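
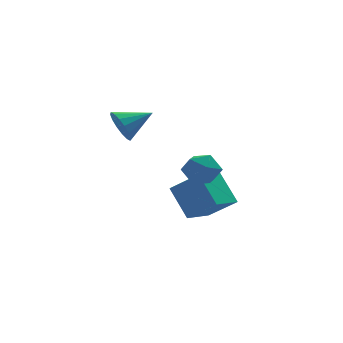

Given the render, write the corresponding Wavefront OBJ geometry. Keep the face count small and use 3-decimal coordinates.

v -3.802 -0.167 3.73
v -3.481 -0.469 3.027
v -2.438 0.027 4.27
v -3.515 -0.046 2.961
v -3.626 0.345 3.101
v -3.784 0.599 3.41
v -3.947 0.647 3.804
v -4.071 0.478 4.179
v -4.123 0.135 4.434
v -4.089 -0.288 4.5
v -3.978 -0.679 4.359
v -3.82 -0.932 4.051
v -3.657 -0.981 3.656
v -3.533 -0.811 3.281
v -0.765 -0.44 0.993
v -0.211 -1.095 0.742
v -1.249 -1.265 2.078
v -0.695 -1.92 1.827
v -0.367 -1.166 2.178
v -0.068 -0.656 1.508
v -1.392 -1.704 1.312
v -1.093 -1.194 0.642
v -0.598 -1.876 0.94
v 0.036 -1.544 1.475
v -1.496 -0.816 1.345
v -0.862 -0.484 1.88
v 0.022 -0.754 -0.84
v -0.43 0.345 0.445
v -1.003 -0.001 -1.844
v -1.454 1.098 -0.559
v 1.234 0.282 -1.301
v 0.783 1.381 -0.016
v 0.21 1.035 -2.305
v -0.242 2.134 -1.02
f 2 1 4
f 2 4 3
f 4 1 5
f 4 5 3
f 5 1 6
f 5 6 3
f 6 1 7
f 6 7 3
f 7 1 8
f 7 8 3
f 8 1 9
f 8 9 3
f 9 1 10
f 9 10 3
f 10 1 11
f 10 11 3
f 11 1 12
f 11 12 3
f 12 1 13
f 12 13 3
f 13 1 14
f 13 14 3
f 14 1 2
f 14 2 3
f 15 26 20
f 15 20 16
f 15 16 22
f 15 22 25
f 15 25 26
f 16 20 24
f 20 26 19
f 26 25 17
f 25 22 21
f 22 16 23
f 18 24 19
f 18 19 17
f 18 17 21
f 18 21 23
f 18 23 24
f 19 24 20
f 17 19 26
f 21 17 25
f 23 21 22
f 24 23 16
f 28 30 27
f 31 28 27
f 27 30 29
f 29 31 27
f 28 34 30
f 32 28 31
f 32 34 28
f 30 34 29
f 33 31 29
f 29 34 33
f 33 32 31
f 34 32 33



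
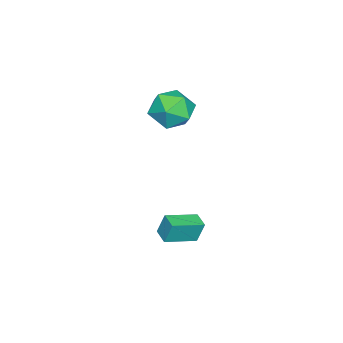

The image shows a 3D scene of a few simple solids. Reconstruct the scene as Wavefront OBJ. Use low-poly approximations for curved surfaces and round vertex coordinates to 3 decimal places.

v -0.759 1.201 0.983
v -0.143 1.66 1.833
v -0.997 -0.34 1.987
v -0.381 0.119 2.837
v -1.416 0.542 2.587
v -1.269 1.494 1.966
v 0.129 -0.174 1.854
v 0.276 0.778 1.233
v 0.406 0.81 2.371
v -0.549 1.253 2.825
v -0.591 0.067 0.995
v -1.546 0.51 1.449
v 2.481 1.275 -3.772
v 2.35 1.584 -2.725
v 1.349 2.3 -4.216
v 1.218 2.609 -3.168
v 3.042 1.851 -3.872
v 2.911 2.16 -2.824
v 1.91 2.876 -4.315
v 1.779 3.185 -3.268
f 1 12 6
f 1 6 2
f 1 2 8
f 1 8 11
f 1 11 12
f 2 6 10
f 6 12 5
f 12 11 3
f 11 8 7
f 8 2 9
f 4 10 5
f 4 5 3
f 4 3 7
f 4 7 9
f 4 9 10
f 5 10 6
f 3 5 12
f 7 3 11
f 9 7 8
f 10 9 2
f 14 16 13
f 17 14 13
f 13 16 15
f 15 17 13
f 14 20 16
f 18 14 17
f 18 20 14
f 16 20 15
f 19 17 15
f 15 20 19
f 19 18 17
f 20 18 19



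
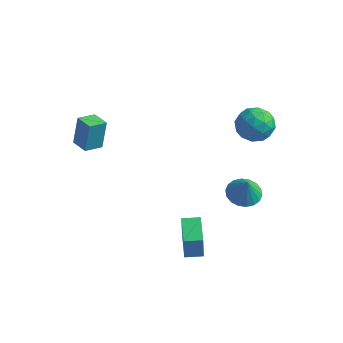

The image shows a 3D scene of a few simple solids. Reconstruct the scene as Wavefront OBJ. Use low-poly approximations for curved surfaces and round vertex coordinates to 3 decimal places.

v 3.077 0.499 -1.736
v 3.93 0.106 -2.077
v 3.463 0.201 -0.424
v 4.037 0.533 -2.012
v 3.954 0.953 -1.891
v 3.697 1.283 -1.741
v 3.317 1.459 -1.589
v 2.89 1.444 -1.466
v 2.499 1.242 -1.397
v 2.223 0.893 -1.395
v 2.116 0.466 -1.461
v 2.199 0.045 -1.581
v 2.456 -0.285 -1.732
v 2.836 -0.46 -1.883
v 3.264 -0.445 -2.006
v 3.654 -0.243 -2.075
v 2.348 1.066 3.659
v 3.184 1.355 2.93
v 3.616 0.505 4.89
v 4.452 0.794 4.161
v 3.815 1.609 4.655
v 3.031 1.956 3.894
v 3.769 -0.096 3.926
v 2.985 0.251 3.165
v 4.062 0.637 3.095
v 4.091 1.691 3.546
v 2.709 0.169 4.274
v 2.738 1.223 4.725
v 2.655 1.26 3.186
v 4.145 0.6 4.634
v 3.771 1.079 4.924
v 4.262 1.249 4.496
v 2.565 1.613 3.753
v 3.057 1.783 3.325
v 3.427 1.932 4.339
v 3.743 0.077 4.495
v 4.235 0.247 4.067
v 2.538 0.611 3.324
v 3.029 0.781 2.896
v 3.373 -0.072 3.481
v 3.662 1.008 2.855
v 4.407 0.678 3.579
v 4.006 0.155 3.44
v 3.545 0.359 2.993
v 3.679 1.627 3.12
v 4.424 1.297 3.844
v 4.05 1.776 4.134
v 3.589 1.98 3.687
v 4.195 1.205 3.217
v 2.376 0.563 3.976
v 3.121 0.233 4.7
v 3.211 -0.12 4.133
v 2.75 0.084 3.686
v 2.393 1.182 4.241
v 3.138 0.852 4.965
v 3.255 1.501 4.827
v 2.794 1.705 4.38
v 2.605 0.655 4.603
v -4.412 -4.465 2.958
v -4.37 -4.043 4.677
v -3.998 -3.488 2.708
v -3.955 -3.067 4.427
v -3.405 -4.873 3.033
v -3.362 -4.452 4.752
v -2.99 -3.897 2.783
v -2.948 -3.475 4.502
v 2.212 -4.258 -3.789
v 2.286 -4.469 -2.185
v 1.212 -2.805 -3.552
v 1.286 -3.016 -1.947
v 3.054 -3.684 -3.753
v 3.128 -3.895 -2.148
v 2.054 -2.231 -3.515
v 2.128 -2.442 -1.911
f 2 1 4
f 2 4 3
f 4 1 5
f 4 5 3
f 5 1 6
f 5 6 3
f 6 1 7
f 6 7 3
f 7 1 8
f 7 8 3
f 8 1 9
f 8 9 3
f 9 1 10
f 9 10 3
f 10 1 11
f 10 11 3
f 11 1 12
f 11 12 3
f 12 1 13
f 12 13 3
f 13 1 14
f 13 14 3
f 14 1 15
f 14 15 3
f 15 1 16
f 15 16 3
f 16 1 2
f 16 2 3
f 17 54 33
f 54 28 57
f 33 57 22
f 54 57 33
f 17 33 29
f 33 22 34
f 29 34 18
f 33 34 29
f 17 29 38
f 29 18 39
f 38 39 24
f 29 39 38
f 17 38 50
f 38 24 53
f 50 53 27
f 38 53 50
f 17 50 54
f 50 27 58
f 54 58 28
f 50 58 54
f 18 34 45
f 34 22 48
f 45 48 26
f 34 48 45
f 22 57 35
f 57 28 56
f 35 56 21
f 57 56 35
f 28 58 55
f 58 27 51
f 55 51 19
f 58 51 55
f 27 53 52
f 53 24 40
f 52 40 23
f 53 40 52
f 24 39 44
f 39 18 41
f 44 41 25
f 39 41 44
f 20 46 32
f 46 26 47
f 32 47 21
f 46 47 32
f 20 32 30
f 32 21 31
f 30 31 19
f 32 31 30
f 20 30 37
f 30 19 36
f 37 36 23
f 30 36 37
f 20 37 42
f 37 23 43
f 42 43 25
f 37 43 42
f 20 42 46
f 42 25 49
f 46 49 26
f 42 49 46
f 21 47 35
f 47 26 48
f 35 48 22
f 47 48 35
f 19 31 55
f 31 21 56
f 55 56 28
f 31 56 55
f 23 36 52
f 36 19 51
f 52 51 27
f 36 51 52
f 25 43 44
f 43 23 40
f 44 40 24
f 43 40 44
f 26 49 45
f 49 25 41
f 45 41 18
f 49 41 45
f 60 62 59
f 63 60 59
f 59 62 61
f 61 63 59
f 60 66 62
f 64 60 63
f 64 66 60
f 62 66 61
f 65 63 61
f 61 66 65
f 65 64 63
f 66 64 65
f 68 70 67
f 71 68 67
f 67 70 69
f 69 71 67
f 68 74 70
f 72 68 71
f 72 74 68
f 70 74 69
f 73 71 69
f 69 74 73
f 73 72 71
f 74 72 73



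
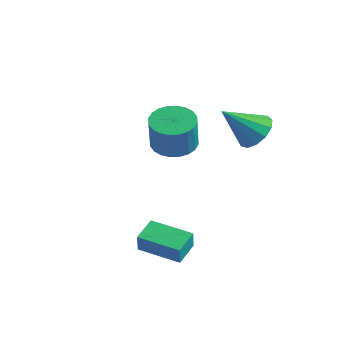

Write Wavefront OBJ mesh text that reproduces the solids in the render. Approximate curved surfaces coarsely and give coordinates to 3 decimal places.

v -0.125 2.16 0.508
v 0.485 1.461 0.358
v -1.035 1.08 1.852
v 0.693 1.761 0.741
v 0.642 2.188 1.05
v 0.348 2.607 1.187
v -0.097 2.883 1.108
v -0.551 2.93 0.839
v -0.869 2.733 0.465
v -0.951 2.354 0.104
v -0.771 1.913 -0.128
v -0.386 1.551 -0.159
v 0.082 1.382 0.023
v -1.316 -3.624 -3.996
v -1.186 -3.8 -3.112
v -1.577 -2.523 -3.738
v -1.447 -2.699 -2.855
v 0.467 -3.161 -4.165
v 0.597 -3.337 -3.282
v 0.206 -2.06 -3.908
v 0.336 -2.236 -3.024
v -3.91 1.521 -1.432
v -3.397 0.679 -1.695
v -3.158 0.317 -0.072
v -3.67 1.159 0.192
v -3.104 0.947 -1.678
v -2.864 0.585 -0.055
v -2.932 1.302 -1.625
v -2.693 0.941 -0.002
v -2.91 1.691 -1.541
v -2.67 1.329 0.082
v -3.04 2.053 -1.441
v -2.8 1.692 0.182
v -3.302 2.335 -1.34
v -3.063 1.973 0.283
v -3.657 2.493 -1.252
v -3.417 2.131 0.371
v -4.05 2.502 -1.192
v -3.811 2.141 0.431
v -4.422 2.363 -1.168
v -4.183 2.001 0.455
v -4.716 2.095 -1.185
v -4.476 1.733 0.438
v -4.887 1.739 -1.238
v -4.648 1.378 0.385
v -4.91 1.351 -1.322
v -4.67 0.989 0.301
v -4.78 0.988 -1.422
v -4.54 0.627 0.201
v -4.517 0.707 -1.523
v -4.278 0.345 0.1
v -4.163 0.549 -1.611
v -3.923 0.187 0.012
v -3.769 0.539 -1.671
v -3.53 0.178 -0.048
f 2 1 4
f 2 4 3
f 4 1 5
f 4 5 3
f 5 1 6
f 5 6 3
f 6 1 7
f 6 7 3
f 7 1 8
f 7 8 3
f 8 1 9
f 8 9 3
f 9 1 10
f 9 10 3
f 10 1 11
f 10 11 3
f 11 1 12
f 11 12 3
f 12 1 13
f 12 13 3
f 13 1 2
f 13 2 3
f 15 17 14
f 18 15 14
f 14 17 16
f 16 18 14
f 15 21 17
f 19 15 18
f 19 21 15
f 17 21 16
f 20 18 16
f 16 21 20
f 20 19 18
f 21 19 20
f 23 22 26
f 23 26 24
f 24 26 27
f 24 27 25
f 26 22 28
f 26 28 27
f 27 28 29
f 27 29 25
f 28 22 30
f 28 30 29
f 29 30 31
f 29 31 25
f 30 22 32
f 30 32 31
f 31 32 33
f 31 33 25
f 32 22 34
f 32 34 33
f 33 34 35
f 33 35 25
f 34 22 36
f 34 36 35
f 35 36 37
f 35 37 25
f 36 22 38
f 36 38 37
f 37 38 39
f 37 39 25
f 38 22 40
f 38 40 39
f 39 40 41
f 39 41 25
f 40 22 42
f 40 42 41
f 41 42 43
f 41 43 25
f 42 22 44
f 42 44 43
f 43 44 45
f 43 45 25
f 44 22 46
f 44 46 45
f 45 46 47
f 45 47 25
f 46 22 48
f 46 48 47
f 47 48 49
f 47 49 25
f 48 22 50
f 48 50 49
f 49 50 51
f 49 51 25
f 50 22 52
f 50 52 51
f 51 52 53
f 51 53 25
f 52 22 54
f 52 54 53
f 53 54 55
f 53 55 25
f 54 22 23
f 54 23 55
f 55 23 24
f 55 24 25



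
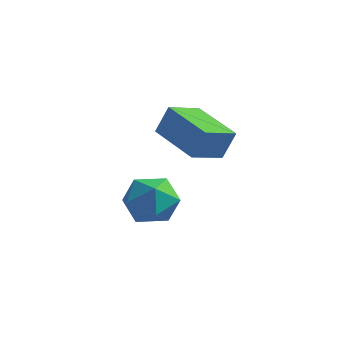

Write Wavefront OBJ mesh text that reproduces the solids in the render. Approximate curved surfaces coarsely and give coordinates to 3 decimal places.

v 0.779 -0.654 0.057
v 1.326 -0.039 -0.58
v 2.134 -0.841 1.04
v 2.681 -0.226 0.403
v 1.915 0.176 0.983
v 1.078 0.291 0.375
v 2.382 -1.171 0.085
v 1.545 -1.056 -0.523
v 2.317 -0.359 -0.563
v 2.029 0.473 -0.008
v 1.431 -1.353 0.468
v 1.143 -0.521 1.023
v 2.169 -0.874 3.584
v 2.491 -0.617 4.604
v 2.552 0.297 3.168
v 2.873 0.554 4.188
v 3.907 -1.574 3.212
v 4.228 -1.317 4.232
v 4.289 -0.403 2.796
v 4.611 -0.146 3.816
f 1 12 6
f 1 6 2
f 1 2 8
f 1 8 11
f 1 11 12
f 2 6 10
f 6 12 5
f 12 11 3
f 11 8 7
f 8 2 9
f 4 10 5
f 4 5 3
f 4 3 7
f 4 7 9
f 4 9 10
f 5 10 6
f 3 5 12
f 7 3 11
f 9 7 8
f 10 9 2
f 14 16 13
f 17 14 13
f 13 16 15
f 15 17 13
f 14 20 16
f 18 14 17
f 18 20 14
f 16 20 15
f 19 17 15
f 15 20 19
f 19 18 17
f 20 18 19



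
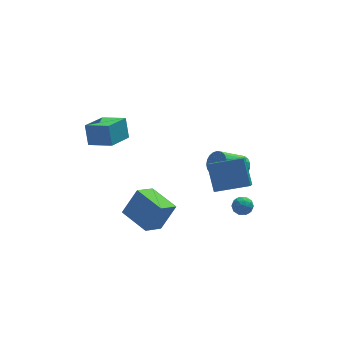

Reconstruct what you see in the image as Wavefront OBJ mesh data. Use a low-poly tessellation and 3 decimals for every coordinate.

v 1.612 -3.957 -1.041
v 1.254 -4.777 -0.383
v 1.514 -2.712 0.456
v 1.157 -3.531 1.115
v 3.663 -4.429 -0.515
v 3.306 -5.248 0.144
v 3.566 -3.183 0.983
v 3.208 -4.003 1.641
v -4.633 2.914 -1.162
v -4.681 3.548 0.208
v -3.28 4.256 -1.736
v -3.328 4.89 -0.366
v -3.372 1.87 -0.634
v -3.42 2.504 0.736
v -2.019 3.212 -1.208
v -2.067 3.846 0.162
v 4.423 0.725 -3.377
v 4.924 0.719 -2.666
v 3.278 0.268 -1.511
v 2.777 0.275 -2.223
v 4.819 1.064 -2.681
v 3.173 0.614 -1.526
v 4.645 1.352 -2.816
v 3 0.901 -1.661
v 4.433 1.531 -3.049
v 2.788 1.08 -1.894
v 4.219 1.57 -3.338
v 2.574 1.12 -2.183
v 4.041 1.464 -3.634
v 2.395 1.013 -2.479
v 3.928 1.229 -3.885
v 2.283 0.779 -2.73
v 3.901 0.908 -4.049
v 2.256 0.458 -2.894
v 3.964 0.555 -4.097
v 2.319 0.105 -2.942
v 4.106 0.231 -4.02
v 2.461 -0.219 -2.865
v 4.304 -0.007 -3.832
v 2.658 -0.457 -2.677
v 4.521 -0.118 -3.566
v 2.876 -0.569 -2.411
v 4.722 -0.084 -3.267
v 3.077 -0.535 -2.112
v 4.871 0.09 -2.987
v 3.225 -0.36 -1.832
v 4.942 0.374 -2.774
v 3.297 -0.076 -1.619
v 3.66 -2.952 -3.957
v 4.103 -3.241 -3.492
v 2.777 -3.419 -3.408
v 3.22 -3.708 -2.943
v 3.126 -3.01 -2.952
v 3.671 -2.722 -3.292
v 3.209 -3.938 -3.608
v 3.754 -3.65 -3.948
v 3.824 -3.851 -3.277
v 3.773 -3.277 -2.871
v 3.107 -3.383 -4.029
v 3.056 -2.809 -3.623
v 3.959 -3.055 -3.773
v 2.921 -3.605 -3.127
v 2.866 -3.194 -3.132
v 3.126 -3.365 -2.859
v 3.705 -2.75 -3.655
v 3.966 -2.92 -3.382
v 3.391 -2.784 -3.064
v 2.914 -3.74 -3.518
v 3.175 -3.91 -3.245
v 3.754 -3.295 -4.041
v 4.014 -3.466 -3.768
v 3.489 -3.876 -3.836
v 4.055 -3.584 -3.373
v 3.536 -3.859 -3.05
v 3.53 -3.994 -3.441
v 3.85 -3.824 -3.641
v 4.025 -3.247 -3.134
v 3.506 -3.522 -2.811
v 3.451 -3.111 -2.817
v 3.772 -2.941 -3.016
v 3.861 -3.605 -3.008
v 3.374 -3.138 -4.089
v 2.855 -3.413 -3.766
v 3.108 -3.719 -3.884
v 3.429 -3.549 -4.083
v 3.344 -2.801 -3.85
v 2.825 -3.076 -3.527
v 3.03 -2.836 -3.259
v 3.35 -2.666 -3.459
v 3.019 -3.055 -3.892
v -1.444 -2.772 -5.045
v -2.569 -3.554 -4.301
v -2.463 -0.95 -4.673
v -3.588 -1.733 -3.928
v -0.452 -2.567 -3.332
v -1.577 -3.35 -2.587
v -1.471 -0.746 -2.959
v -2.596 -1.528 -2.215
f 2 4 1
f 5 2 1
f 1 4 3
f 3 5 1
f 2 8 4
f 6 2 5
f 6 8 2
f 4 8 3
f 7 5 3
f 3 8 7
f 7 6 5
f 8 6 7
f 10 12 9
f 13 10 9
f 9 12 11
f 11 13 9
f 10 16 12
f 14 10 13
f 14 16 10
f 12 16 11
f 15 13 11
f 11 16 15
f 15 14 13
f 16 14 15
f 18 17 21
f 18 21 19
f 19 21 22
f 19 22 20
f 21 17 23
f 21 23 22
f 22 23 24
f 22 24 20
f 23 17 25
f 23 25 24
f 24 25 26
f 24 26 20
f 25 17 27
f 25 27 26
f 26 27 28
f 26 28 20
f 27 17 29
f 27 29 28
f 28 29 30
f 28 30 20
f 29 17 31
f 29 31 30
f 30 31 32
f 30 32 20
f 31 17 33
f 31 33 32
f 32 33 34
f 32 34 20
f 33 17 35
f 33 35 34
f 34 35 36
f 34 36 20
f 35 17 37
f 35 37 36
f 36 37 38
f 36 38 20
f 37 17 39
f 37 39 38
f 38 39 40
f 38 40 20
f 39 17 41
f 39 41 40
f 40 41 42
f 40 42 20
f 41 17 43
f 41 43 42
f 42 43 44
f 42 44 20
f 43 17 45
f 43 45 44
f 44 45 46
f 44 46 20
f 45 17 47
f 45 47 46
f 46 47 48
f 46 48 20
f 47 17 18
f 47 18 48
f 48 18 19
f 48 19 20
f 49 86 65
f 86 60 89
f 65 89 54
f 86 89 65
f 49 65 61
f 65 54 66
f 61 66 50
f 65 66 61
f 49 61 70
f 61 50 71
f 70 71 56
f 61 71 70
f 49 70 82
f 70 56 85
f 82 85 59
f 70 85 82
f 49 82 86
f 82 59 90
f 86 90 60
f 82 90 86
f 50 66 77
f 66 54 80
f 77 80 58
f 66 80 77
f 54 89 67
f 89 60 88
f 67 88 53
f 89 88 67
f 60 90 87
f 90 59 83
f 87 83 51
f 90 83 87
f 59 85 84
f 85 56 72
f 84 72 55
f 85 72 84
f 56 71 76
f 71 50 73
f 76 73 57
f 71 73 76
f 52 78 64
f 78 58 79
f 64 79 53
f 78 79 64
f 52 64 62
f 64 53 63
f 62 63 51
f 64 63 62
f 52 62 69
f 62 51 68
f 69 68 55
f 62 68 69
f 52 69 74
f 69 55 75
f 74 75 57
f 69 75 74
f 52 74 78
f 74 57 81
f 78 81 58
f 74 81 78
f 53 79 67
f 79 58 80
f 67 80 54
f 79 80 67
f 51 63 87
f 63 53 88
f 87 88 60
f 63 88 87
f 55 68 84
f 68 51 83
f 84 83 59
f 68 83 84
f 57 75 76
f 75 55 72
f 76 72 56
f 75 72 76
f 58 81 77
f 81 57 73
f 77 73 50
f 81 73 77
f 92 94 91
f 95 92 91
f 91 94 93
f 93 95 91
f 92 98 94
f 96 92 95
f 96 98 92
f 94 98 93
f 97 95 93
f 93 98 97
f 97 96 95
f 98 96 97



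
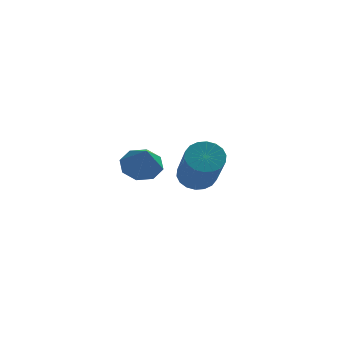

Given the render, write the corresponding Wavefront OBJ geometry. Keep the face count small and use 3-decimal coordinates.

v -0.755 -3.467 0.016
v -0.107 -3.434 -0.151
v -0.485 -4.273 0.904
v -0.236 -3.086 0.204
v -0.669 -2.962 0.448
v -1.153 -3.133 0.439
v -1.403 -3.5 0.182
v -1.273 -3.847 -0.172
v -0.84 -3.971 -0.417
v -0.357 -3.8 -0.408
v 0.47 0.405 -1.924
v 1.1 0.4 -2.12
v 1.521 -1.049 -0.732
v 0.89 -1.045 -0.536
v 1.099 0.603 -1.907
v 1.52 -0.846 -0.52
v 0.973 0.767 -1.698
v 1.394 -0.682 -0.311
v 0.748 0.859 -1.534
v 1.168 -0.59 -0.146
v 0.467 0.861 -1.447
v 0.888 -0.588 -0.059
v 0.187 0.772 -1.454
v 0.608 -0.677 -0.067
v -0.037 0.611 -1.555
v 0.384 -0.838 -0.167
v -0.161 0.409 -1.728
v 0.26 -1.04 -0.34
v -0.16 0.206 -1.94
v 0.261 -1.243 -0.553
v -0.034 0.042 -2.149
v 0.387 -1.407 -0.762
v 0.192 -0.05 -2.314
v 0.612 -1.499 -0.926
v 0.472 -0.052 -2.401
v 0.893 -1.501 -1.013
v 0.752 0.037 -2.393
v 1.173 -1.412 -1.006
v 0.976 0.198 -2.293
v 1.397 -1.251 -0.905
f 2 1 4
f 2 4 3
f 4 1 5
f 4 5 3
f 5 1 6
f 5 6 3
f 6 1 7
f 6 7 3
f 7 1 8
f 7 8 3
f 8 1 9
f 8 9 3
f 9 1 10
f 9 10 3
f 10 1 2
f 10 2 3
f 12 11 15
f 12 15 13
f 13 15 16
f 13 16 14
f 15 11 17
f 15 17 16
f 16 17 18
f 16 18 14
f 17 11 19
f 17 19 18
f 18 19 20
f 18 20 14
f 19 11 21
f 19 21 20
f 20 21 22
f 20 22 14
f 21 11 23
f 21 23 22
f 22 23 24
f 22 24 14
f 23 11 25
f 23 25 24
f 24 25 26
f 24 26 14
f 25 11 27
f 25 27 26
f 26 27 28
f 26 28 14
f 27 11 29
f 27 29 28
f 28 29 30
f 28 30 14
f 29 11 31
f 29 31 30
f 30 31 32
f 30 32 14
f 31 11 33
f 31 33 32
f 32 33 34
f 32 34 14
f 33 11 35
f 33 35 34
f 34 35 36
f 34 36 14
f 35 11 37
f 35 37 36
f 36 37 38
f 36 38 14
f 37 11 39
f 37 39 38
f 38 39 40
f 38 40 14
f 39 11 12
f 39 12 40
f 40 12 13
f 40 13 14



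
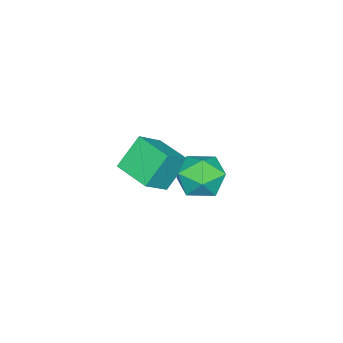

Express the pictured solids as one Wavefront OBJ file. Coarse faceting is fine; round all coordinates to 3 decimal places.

v -1.273 0.262 1.901
v -0.79 0.592 2.631
v -0.49 -1.032 1.969
v -0.007 -0.702 2.699
v -0.916 -0.908 2.793
v -1.399 -0.108 2.751
v 0.119 -0.332 1.849
v -0.364 0.468 1.807
v 0.07 0.225 2.6
v -0.569 -0.131 3.183
v -0.711 -0.309 1.417
v -1.35 -0.665 2
v -4.256 -4.769 -2.1
v -5.14 -4.387 -0.937
v -3.782 -3.329 -2.212
v -4.667 -2.947 -1.049
v -3.253 -5.033 -1.251
v -4.138 -4.651 -0.088
v -2.78 -3.593 -1.363
v -3.664 -3.211 -0.2
f 1 12 6
f 1 6 2
f 1 2 8
f 1 8 11
f 1 11 12
f 2 6 10
f 6 12 5
f 12 11 3
f 11 8 7
f 8 2 9
f 4 10 5
f 4 5 3
f 4 3 7
f 4 7 9
f 4 9 10
f 5 10 6
f 3 5 12
f 7 3 11
f 9 7 8
f 10 9 2
f 14 16 13
f 17 14 13
f 13 16 15
f 15 17 13
f 14 20 16
f 18 14 17
f 18 20 14
f 16 20 15
f 19 17 15
f 15 20 19
f 19 18 17
f 20 18 19



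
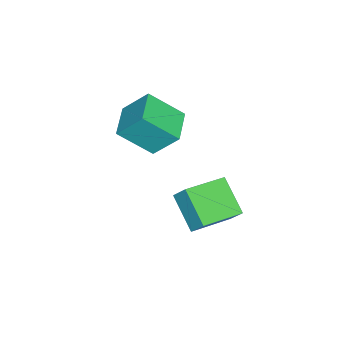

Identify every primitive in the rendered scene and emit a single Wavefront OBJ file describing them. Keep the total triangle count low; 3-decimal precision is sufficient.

v 1.893 -1.189 2.381
v 2.057 -0.635 3.16
v 0.277 -0.08 1.934
v 0.441 0.473 2.713
v 2.919 -0.093 1.387
v 3.083 0.46 2.166
v 1.303 1.015 0.94
v 1.467 1.569 1.719
v -3.647 -3.75 0.56
v -3.257 -5.243 1.864
v -3.749 -2.616 1.888
v -3.36 -4.108 3.193
v -2.06 -3.452 0.427
v -1.671 -4.944 1.732
v -2.163 -2.317 1.756
v -1.773 -3.81 3.06
f 2 4 1
f 5 2 1
f 1 4 3
f 3 5 1
f 2 8 4
f 6 2 5
f 6 8 2
f 4 8 3
f 7 5 3
f 3 8 7
f 7 6 5
f 8 6 7
f 10 12 9
f 13 10 9
f 9 12 11
f 11 13 9
f 10 16 12
f 14 10 13
f 14 16 10
f 12 16 11
f 15 13 11
f 11 16 15
f 15 14 13
f 16 14 15



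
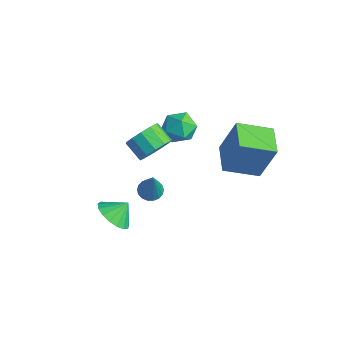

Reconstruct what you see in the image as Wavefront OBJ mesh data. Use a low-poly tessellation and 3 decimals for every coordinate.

v -2.002 -2.321 -4.212
v -1.115 -2.708 -4.052
v -1.818 -1.599 -3.488
v -1.04 -2.389 -4.388
v -1.185 -2.056 -4.684
v -1.517 -1.783 -4.872
v -1.96 -1.633 -4.909
v -2.412 -1.641 -4.787
v -2.771 -1.805 -4.532
v -2.953 -2.087 -4.205
v -2.918 -2.423 -3.879
v -2.672 -2.736 -3.63
v -2.273 -2.953 -3.514
v -1.812 -3.026 -3.558
v -1.394 -2.937 -3.752
v 0.033 2.194 0.131
v 0.58 2.711 2.123
v 0.861 3.693 -0.485
v 1.408 4.21 1.508
v 1.372 1.39 -0.028
v 1.919 1.907 1.965
v 2.2 2.889 -0.643
v 2.747 3.406 1.349
v -4.667 2.975 -1.785
v -4.055 3.27 -1.111
v -3.565 2.07 -2.389
v -2.953 2.365 -1.715
v -3.695 1.809 -1.478
v -4.376 2.368 -1.105
v -3.244 2.972 -2.395
v -3.925 3.531 -2.022
v -3.176 3.268 -1.488
v -3.455 2.549 -0.921
v -4.165 2.791 -2.579
v -4.444 2.072 -2.012
v -3.461 1.1 -2.371
v -2.952 0.71 -1.669
v -3.931 0.551 -1.048
v -4.439 0.94 -1.749
v -2.973 1.236 -1.567
v -3.951 1.076 -0.946
v -3.148 1.717 -1.72
v -4.127 1.558 -1.099
v -3.423 2.003 -2.08
v -4.402 1.844 -1.459
v -3.71 2.002 -2.532
v -4.688 1.843 -1.911
v -3.917 1.714 -2.933
v -4.896 1.555 -2.311
v -3.98 1.232 -3.155
v -4.959 1.072 -2.534
v -3.878 0.707 -3.128
v -4.856 0.548 -2.507
v -3.643 0.307 -2.861
v -4.622 0.148 -2.24
v -3.35 0.158 -2.438
v -4.329 -0.001 -1.817
v -3.093 0.309 -1.994
v -4.071 0.15 -1.373
v 0.862 -2.163 0.213
v 1.368 -2.346 -0.03
v 1.598 -2.517 2.007
v 1.409 -2.089 0.004
v 1.341 -1.846 0.079
v 1.179 -1.667 0.181
v 0.954 -1.586 0.29
v 0.711 -1.619 0.383
v 0.498 -1.76 0.442
v 0.357 -1.981 0.457
v 0.316 -2.238 0.423
v 0.383 -2.481 0.347
v 0.546 -2.66 0.246
v 0.771 -2.741 0.137
v 1.014 -2.708 0.044
v 1.227 -2.567 -0.016
f 2 1 4
f 2 4 3
f 4 1 5
f 4 5 3
f 5 1 6
f 5 6 3
f 6 1 7
f 6 7 3
f 7 1 8
f 7 8 3
f 8 1 9
f 8 9 3
f 9 1 10
f 9 10 3
f 10 1 11
f 10 11 3
f 11 1 12
f 11 12 3
f 12 1 13
f 12 13 3
f 13 1 14
f 13 14 3
f 14 1 15
f 14 15 3
f 15 1 2
f 15 2 3
f 17 19 16
f 20 17 16
f 16 19 18
f 18 20 16
f 17 23 19
f 21 17 20
f 21 23 17
f 19 23 18
f 22 20 18
f 18 23 22
f 22 21 20
f 23 21 22
f 24 35 29
f 24 29 25
f 24 25 31
f 24 31 34
f 24 34 35
f 25 29 33
f 29 35 28
f 35 34 26
f 34 31 30
f 31 25 32
f 27 33 28
f 27 28 26
f 27 26 30
f 27 30 32
f 27 32 33
f 28 33 29
f 26 28 35
f 30 26 34
f 32 30 31
f 33 32 25
f 37 36 40
f 37 40 38
f 38 40 41
f 38 41 39
f 40 36 42
f 40 42 41
f 41 42 43
f 41 43 39
f 42 36 44
f 42 44 43
f 43 44 45
f 43 45 39
f 44 36 46
f 44 46 45
f 45 46 47
f 45 47 39
f 46 36 48
f 46 48 47
f 47 48 49
f 47 49 39
f 48 36 50
f 48 50 49
f 49 50 51
f 49 51 39
f 50 36 52
f 50 52 51
f 51 52 53
f 51 53 39
f 52 36 54
f 52 54 53
f 53 54 55
f 53 55 39
f 54 36 56
f 54 56 55
f 55 56 57
f 55 57 39
f 56 36 58
f 56 58 57
f 57 58 59
f 57 59 39
f 58 36 37
f 58 37 59
f 59 37 38
f 59 38 39
f 61 60 63
f 61 63 62
f 63 60 64
f 63 64 62
f 64 60 65
f 64 65 62
f 65 60 66
f 65 66 62
f 66 60 67
f 66 67 62
f 67 60 68
f 67 68 62
f 68 60 69
f 68 69 62
f 69 60 70
f 69 70 62
f 70 60 71
f 70 71 62
f 71 60 72
f 71 72 62
f 72 60 73
f 72 73 62
f 73 60 74
f 73 74 62
f 74 60 75
f 74 75 62
f 75 60 61
f 75 61 62



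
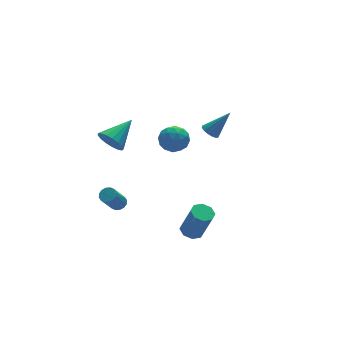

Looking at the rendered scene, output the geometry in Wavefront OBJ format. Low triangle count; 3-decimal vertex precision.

v -1.03 -3.301 -3.704
v -0.364 -3.055 -3.74
v -0.025 -3.694 -1.832
v -0.69 -3.939 -1.796
v -0.713 -2.683 -3.553
v -0.374 -3.322 -1.646
v -1.247 -2.672 -3.455
v -0.908 -3.311 -1.547
v -1.654 -3.03 -3.502
v -1.315 -3.669 -1.595
v -1.695 -3.546 -3.668
v -1.356 -4.185 -1.76
v -1.346 -3.918 -3.854
v -1.007 -4.557 -1.947
v -0.812 -3.929 -3.953
v -0.473 -4.568 -2.045
v -0.405 -3.571 -3.905
v -0.066 -4.21 -1.998
v 1.619 -0.657 1.948
v 2.008 -0.264 1.717
v 2.741 -0.943 3.352
v 1.822 -0.095 1.9
v 1.582 -0.077 2.096
v 1.351 -0.214 2.252
v 1.192 -0.471 2.327
v 1.148 -0.777 2.301
v 1.229 -1.051 2.18
v 1.415 -1.22 1.997
v 1.655 -1.238 1.801
v 1.886 -1.1 1.644
v 2.045 -0.844 1.569
v 2.089 -0.538 1.596
v -3.438 1.715 1.37
v -3.172 2.092 0.585
v -1.762 2.325 2.23
v -3.391 2.411 0.785
v -3.62 2.571 1.119
v -3.808 2.535 1.511
v -3.911 2.311 1.87
v -3.906 1.951 2.115
v -3.793 1.537 2.189
v -3.599 1.163 2.075
v -3.369 0.917 1.801
v -3.154 0.853 1.427
v -3.004 0.987 1.04
v -2.954 1.287 0.729
v -3.015 1.686 0.565
v -2.931 1.885 -4.335
v -2.483 1.92 -4.036
v -3.34 1.571 -2.707
v -3.789 1.535 -3.005
v -2.59 2.178 -4.037
v -3.447 1.829 -2.708
v -2.788 2.358 -4.118
v -3.645 2.009 -2.789
v -3.025 2.411 -4.257
v -3.882 2.061 -2.927
v -3.236 2.322 -4.417
v -4.094 1.973 -3.087
v -3.366 2.117 -4.554
v -4.224 1.768 -3.225
v -3.38 1.849 -4.633
v -4.237 1.5 -3.304
v -3.273 1.591 -4.632
v -4.13 1.242 -3.303
v -3.075 1.411 -4.551
v -3.932 1.062 -3.222
v -2.838 1.359 -4.413
v -3.695 1.009 -3.083
v -2.626 1.447 -4.253
v -3.484 1.098 -2.923
v -2.496 1.652 -4.115
v -3.354 1.303 -2.786
v -2.471 -2.289 3.46
v -1.714 -1.777 3.422
v -1.746 -3.303 4.258
v -0.989 -2.791 4.22
v -1.708 -2.508 4.709
v -2.156 -1.881 4.216
v -1.304 -3.199 3.464
v -1.752 -2.572 2.971
v -0.992 -2.34 3.425
v -1.242 -1.913 4.194
v -2.218 -3.167 3.486
v -2.468 -2.74 4.255
v -2.156 -1.944 3.371
v -1.304 -3.136 4.309
v -1.727 -2.97 4.596
v -1.282 -2.669 4.574
v -2.416 -2.005 3.837
v -1.971 -1.704 3.815
v -1.968 -2.134 4.572
v -1.489 -3.376 3.865
v -1.044 -3.075 3.843
v -2.178 -2.411 3.106
v -1.733 -2.11 3.084
v -1.492 -2.946 3.108
v -1.287 -1.974 3.35
v -0.861 -2.57 3.82
v -1.046 -2.809 3.375
v -1.309 -2.441 3.085
v -1.434 -1.723 3.803
v -1.008 -2.319 4.272
v -1.431 -2.153 4.559
v -1.694 -1.784 4.269
v -1.01 -2.053 3.804
v -2.452 -2.761 3.408
v -2.026 -3.357 3.877
v -1.766 -3.296 3.411
v -2.029 -2.927 3.121
v -2.599 -2.51 3.86
v -2.173 -3.106 4.33
v -2.151 -2.639 4.595
v -2.414 -2.271 4.305
v -2.45 -3.027 3.876
f 2 1 5
f 2 5 3
f 3 5 6
f 3 6 4
f 5 1 7
f 5 7 6
f 6 7 8
f 6 8 4
f 7 1 9
f 7 9 8
f 8 9 10
f 8 10 4
f 9 1 11
f 9 11 10
f 10 11 12
f 10 12 4
f 11 1 13
f 11 13 12
f 12 13 14
f 12 14 4
f 13 1 15
f 13 15 14
f 14 15 16
f 14 16 4
f 15 1 17
f 15 17 16
f 16 17 18
f 16 18 4
f 17 1 2
f 17 2 18
f 18 2 3
f 18 3 4
f 20 19 22
f 20 22 21
f 22 19 23
f 22 23 21
f 23 19 24
f 23 24 21
f 24 19 25
f 24 25 21
f 25 19 26
f 25 26 21
f 26 19 27
f 26 27 21
f 27 19 28
f 27 28 21
f 28 19 29
f 28 29 21
f 29 19 30
f 29 30 21
f 30 19 31
f 30 31 21
f 31 19 32
f 31 32 21
f 32 19 20
f 32 20 21
f 34 33 36
f 34 36 35
f 36 33 37
f 36 37 35
f 37 33 38
f 37 38 35
f 38 33 39
f 38 39 35
f 39 33 40
f 39 40 35
f 40 33 41
f 40 41 35
f 41 33 42
f 41 42 35
f 42 33 43
f 42 43 35
f 43 33 44
f 43 44 35
f 44 33 45
f 44 45 35
f 45 33 46
f 45 46 35
f 46 33 47
f 46 47 35
f 47 33 34
f 47 34 35
f 49 48 52
f 49 52 50
f 50 52 53
f 50 53 51
f 52 48 54
f 52 54 53
f 53 54 55
f 53 55 51
f 54 48 56
f 54 56 55
f 55 56 57
f 55 57 51
f 56 48 58
f 56 58 57
f 57 58 59
f 57 59 51
f 58 48 60
f 58 60 59
f 59 60 61
f 59 61 51
f 60 48 62
f 60 62 61
f 61 62 63
f 61 63 51
f 62 48 64
f 62 64 63
f 63 64 65
f 63 65 51
f 64 48 66
f 64 66 65
f 65 66 67
f 65 67 51
f 66 48 68
f 66 68 67
f 67 68 69
f 67 69 51
f 68 48 70
f 68 70 69
f 69 70 71
f 69 71 51
f 70 48 72
f 70 72 71
f 71 72 73
f 71 73 51
f 72 48 49
f 72 49 73
f 73 49 50
f 73 50 51
f 74 111 90
f 111 85 114
f 90 114 79
f 111 114 90
f 74 90 86
f 90 79 91
f 86 91 75
f 90 91 86
f 74 86 95
f 86 75 96
f 95 96 81
f 86 96 95
f 74 95 107
f 95 81 110
f 107 110 84
f 95 110 107
f 74 107 111
f 107 84 115
f 111 115 85
f 107 115 111
f 75 91 102
f 91 79 105
f 102 105 83
f 91 105 102
f 79 114 92
f 114 85 113
f 92 113 78
f 114 113 92
f 85 115 112
f 115 84 108
f 112 108 76
f 115 108 112
f 84 110 109
f 110 81 97
f 109 97 80
f 110 97 109
f 81 96 101
f 96 75 98
f 101 98 82
f 96 98 101
f 77 103 89
f 103 83 104
f 89 104 78
f 103 104 89
f 77 89 87
f 89 78 88
f 87 88 76
f 89 88 87
f 77 87 94
f 87 76 93
f 94 93 80
f 87 93 94
f 77 94 99
f 94 80 100
f 99 100 82
f 94 100 99
f 77 99 103
f 99 82 106
f 103 106 83
f 99 106 103
f 78 104 92
f 104 83 105
f 92 105 79
f 104 105 92
f 76 88 112
f 88 78 113
f 112 113 85
f 88 113 112
f 80 93 109
f 93 76 108
f 109 108 84
f 93 108 109
f 82 100 101
f 100 80 97
f 101 97 81
f 100 97 101
f 83 106 102
f 106 82 98
f 102 98 75
f 106 98 102



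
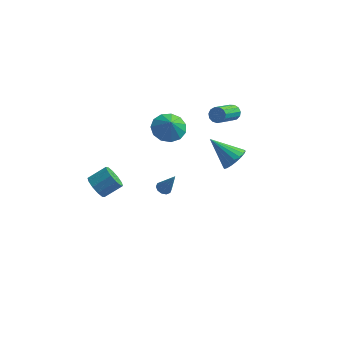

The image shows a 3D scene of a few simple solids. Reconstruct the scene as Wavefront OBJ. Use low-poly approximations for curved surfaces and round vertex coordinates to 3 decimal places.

v 3.704 -0.104 2.561
v 4.253 0.257 3.146
v 2.176 0.184 3.819
v 4.137 0.565 2.934
v 3.935 0.741 2.648
v 3.687 0.749 2.345
v 3.443 0.588 2.085
v 3.25 0.29 1.919
v 3.147 -0.086 1.88
v 3.155 -0.466 1.976
v 3.271 -0.773 2.189
v 3.474 -0.949 2.475
v 3.721 -0.957 2.778
v 3.966 -0.796 3.038
v 4.158 -0.498 3.204
v 4.261 -0.122 3.243
v -0.994 1.721 -2.966
v -0.726 2.145 -3.056
v -0.246 1.559 -1.494
v -0.993 2.228 -2.911
v -1.261 2.117 -2.787
v -1.427 1.855 -2.732
v -1.427 1.541 -2.766
v -1.263 1.296 -2.877
v -0.995 1.214 -3.022
v -0.727 1.325 -3.145
v -0.562 1.587 -3.201
v -0.561 1.9 -3.167
v -3.382 -3.933 1.723
v -2.832 -4.144 1.181
v -1.928 -3.517 1.855
v -2.478 -3.307 2.397
v -3.027 -3.711 1.041
v -2.124 -3.085 1.715
v -3.358 -3.364 1.161
v -2.454 -2.737 1.836
v -3.698 -3.234 1.496
v -2.794 -2.607 2.17
v -3.917 -3.371 1.918
v -3.013 -2.745 2.592
v -3.932 -3.723 2.265
v -3.028 -3.096 2.939
v -3.736 -4.155 2.405
v -2.833 -3.529 3.079
v -3.406 -4.503 2.284
v -2.502 -3.876 2.959
v -3.066 -4.633 1.95
v -2.162 -4.006 2.624
v -2.847 -4.495 1.528
v -1.943 -3.869 2.202
v -1.345 4.132 0.655
v -0.491 3.658 0.172
v -1.055 3.648 1.645
v -0.293 4.201 0.379
v -0.429 4.722 0.674
v -0.856 5.056 0.963
v -1.438 5.097 1.154
v -1.991 4.831 1.186
v -2.339 4.344 1.05
v -2.371 3.789 0.788
v -2.078 3.343 0.484
v -1.552 3.148 0.234
v -0.961 3.265 0.118
v 2.566 4.005 3.097
v 3.083 3.981 3.312
v 2.571 2.33 4.357
v 2.054 2.355 4.143
v 2.913 4.159 3.509
v 2.401 2.508 4.555
v 2.632 4.288 3.576
v 2.121 2.637 4.622
v 2.331 4.327 3.491
v 1.82 2.677 4.536
v 2.104 4.265 3.281
v 1.593 2.614 4.326
v 2.024 4.119 3.012
v 1.513 2.469 4.058
v 2.116 3.938 2.771
v 1.604 2.287 3.816
v 2.35 3.778 2.633
v 1.839 2.127 3.679
v 2.653 3.69 2.643
v 2.142 2.04 3.688
v 2.928 3.703 2.797
v 2.417 2.052 3.842
v 3.088 3.811 3.046
v 2.577 2.16 4.092
f 2 1 4
f 2 4 3
f 4 1 5
f 4 5 3
f 5 1 6
f 5 6 3
f 6 1 7
f 6 7 3
f 7 1 8
f 7 8 3
f 8 1 9
f 8 9 3
f 9 1 10
f 9 10 3
f 10 1 11
f 10 11 3
f 11 1 12
f 11 12 3
f 12 1 13
f 12 13 3
f 13 1 14
f 13 14 3
f 14 1 15
f 14 15 3
f 15 1 16
f 15 16 3
f 16 1 2
f 16 2 3
f 18 17 20
f 18 20 19
f 20 17 21
f 20 21 19
f 21 17 22
f 21 22 19
f 22 17 23
f 22 23 19
f 23 17 24
f 23 24 19
f 24 17 25
f 24 25 19
f 25 17 26
f 25 26 19
f 26 17 27
f 26 27 19
f 27 17 28
f 27 28 19
f 28 17 18
f 28 18 19
f 30 29 33
f 30 33 31
f 31 33 34
f 31 34 32
f 33 29 35
f 33 35 34
f 34 35 36
f 34 36 32
f 35 29 37
f 35 37 36
f 36 37 38
f 36 38 32
f 37 29 39
f 37 39 38
f 38 39 40
f 38 40 32
f 39 29 41
f 39 41 40
f 40 41 42
f 40 42 32
f 41 29 43
f 41 43 42
f 42 43 44
f 42 44 32
f 43 29 45
f 43 45 44
f 44 45 46
f 44 46 32
f 45 29 47
f 45 47 46
f 46 47 48
f 46 48 32
f 47 29 49
f 47 49 48
f 48 49 50
f 48 50 32
f 49 29 30
f 49 30 50
f 50 30 31
f 50 31 32
f 52 51 54
f 52 54 53
f 54 51 55
f 54 55 53
f 55 51 56
f 55 56 53
f 56 51 57
f 56 57 53
f 57 51 58
f 57 58 53
f 58 51 59
f 58 59 53
f 59 51 60
f 59 60 53
f 60 51 61
f 60 61 53
f 61 51 62
f 61 62 53
f 62 51 63
f 62 63 53
f 63 51 52
f 63 52 53
f 65 64 68
f 65 68 66
f 66 68 69
f 66 69 67
f 68 64 70
f 68 70 69
f 69 70 71
f 69 71 67
f 70 64 72
f 70 72 71
f 71 72 73
f 71 73 67
f 72 64 74
f 72 74 73
f 73 74 75
f 73 75 67
f 74 64 76
f 74 76 75
f 75 76 77
f 75 77 67
f 76 64 78
f 76 78 77
f 77 78 79
f 77 79 67
f 78 64 80
f 78 80 79
f 79 80 81
f 79 81 67
f 80 64 82
f 80 82 81
f 81 82 83
f 81 83 67
f 82 64 84
f 82 84 83
f 83 84 85
f 83 85 67
f 84 64 86
f 84 86 85
f 85 86 87
f 85 87 67
f 86 64 65
f 86 65 87
f 87 65 66
f 87 66 67



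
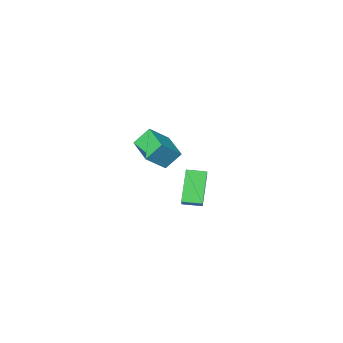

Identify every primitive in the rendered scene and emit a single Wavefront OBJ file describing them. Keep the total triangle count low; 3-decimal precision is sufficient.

v -1.627 -4.03 -1.283
v -0.403 -4.053 -0.285
v -1.303 -2.068 -1.635
v -0.078 -2.091 -0.637
v -0.802 -4.349 -2.303
v 0.423 -4.372 -1.305
v -0.477 -2.387 -2.655
v 0.747 -2.41 -1.657
v 0.755 1.959 -0.744
v 1.395 3.023 0.116
v -0.14 2.574 -0.839
v 0.5 3.638 0.02
v 1.56 2.862 -2.46
v 2.2 3.926 -1.601
v 0.665 3.477 -2.556
v 1.305 4.541 -1.696
f 2 4 1
f 5 2 1
f 1 4 3
f 3 5 1
f 2 8 4
f 6 2 5
f 6 8 2
f 4 8 3
f 7 5 3
f 3 8 7
f 7 6 5
f 8 6 7
f 10 12 9
f 13 10 9
f 9 12 11
f 11 13 9
f 10 16 12
f 14 10 13
f 14 16 10
f 12 16 11
f 15 13 11
f 11 16 15
f 15 14 13
f 16 14 15



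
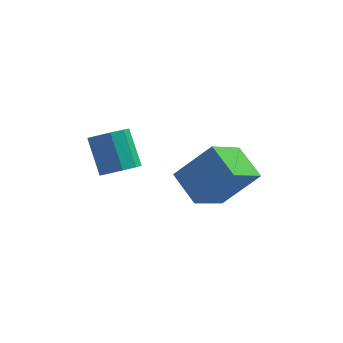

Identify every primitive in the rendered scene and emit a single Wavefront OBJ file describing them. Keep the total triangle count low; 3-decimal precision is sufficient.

v -0 1.612 -5.215
v -0.824 0.451 -4.304
v -0.771 2.613 -4.636
v -1.594 1.453 -3.724
v 1.234 1.787 -3.876
v 0.411 0.627 -2.964
v 0.464 2.789 -3.296
v -0.36 1.628 -2.385
v -3.006 -1.04 -1.64
v -2.363 -0.882 -1.484
v -2.831 -0.062 -0.384
v -3.474 -0.22 -0.54
v -2.534 -0.573 -1.787
v -3.002 0.247 -0.687
v -2.926 -0.483 -2.021
v -3.394 0.337 -0.921
v -3.355 -0.653 -2.077
v -3.823 0.167 -0.977
v -3.621 -1.005 -1.928
v -4.089 -0.184 -0.828
v -3.599 -1.373 -1.645
v -4.067 -0.552 -0.544
v -3.3 -1.585 -1.359
v -3.768 -0.765 -0.259
v -2.863 -1.543 -1.205
v -3.331 -0.722 -0.104
v -2.493 -1.265 -1.254
v -2.961 -0.445 -0.154
f 2 4 1
f 5 2 1
f 1 4 3
f 3 5 1
f 2 8 4
f 6 2 5
f 6 8 2
f 4 8 3
f 7 5 3
f 3 8 7
f 7 6 5
f 8 6 7
f 10 9 13
f 10 13 11
f 11 13 14
f 11 14 12
f 13 9 15
f 13 15 14
f 14 15 16
f 14 16 12
f 15 9 17
f 15 17 16
f 16 17 18
f 16 18 12
f 17 9 19
f 17 19 18
f 18 19 20
f 18 20 12
f 19 9 21
f 19 21 20
f 20 21 22
f 20 22 12
f 21 9 23
f 21 23 22
f 22 23 24
f 22 24 12
f 23 9 25
f 23 25 24
f 24 25 26
f 24 26 12
f 25 9 27
f 25 27 26
f 26 27 28
f 26 28 12
f 27 9 10
f 27 10 28
f 28 10 11
f 28 11 12



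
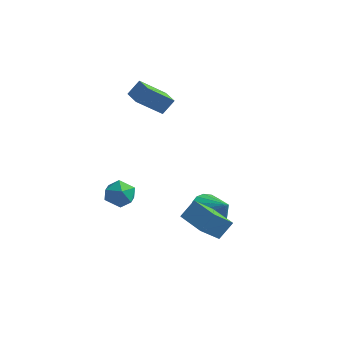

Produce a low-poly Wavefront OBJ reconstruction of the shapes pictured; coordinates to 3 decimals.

v 1.686 -0.281 -4.332
v 2.35 0.021 -4.957
v 2.654 -0.539 -3.428
v 2.249 0.378 -4.746
v 2.036 0.605 -4.453
v 1.753 0.657 -4.137
v 1.458 0.523 -3.859
v 1.207 0.229 -3.675
v 1.052 -0.165 -3.621
v 1.022 -0.582 -3.708
v 1.123 -0.94 -3.919
v 1.336 -1.167 -4.212
v 1.619 -1.218 -4.528
v 1.914 -1.084 -4.806
v 2.165 -0.791 -4.99
v 2.32 -0.397 -5.044
v 1.82 -1.743 -4.092
v 1.312 -2.549 -3.163
v 2.19 -1.168 -3.39
v 1.683 -1.974 -2.461
v 3.017 -2.506 -4.099
v 2.51 -3.312 -3.17
v 3.388 -1.931 -3.397
v 2.88 -2.737 -2.468
v -2.192 2.808 -0.558
v -3.083 1.986 0.486
v -1.828 3.257 0.106
v -2.719 2.434 1.15
v -1.501 2.146 -0.49
v -2.392 1.323 0.554
v -1.137 2.594 0.174
v -2.028 1.772 1.218
v -1.171 -2.383 -1.964
v -0.595 -2.821 -1.744
v -1.725 -3.359 -2.456
v -1.149 -3.797 -2.236
v -1.615 -3.498 -1.72
v -1.273 -2.895 -1.416
v -1.047 -3.285 -2.784
v -0.705 -2.682 -2.48
v -0.518 -3.379 -2.251
v -0.869 -3.511 -1.593
v -1.451 -2.669 -2.607
v -1.802 -2.801 -1.949
f 2 1 4
f 2 4 3
f 4 1 5
f 4 5 3
f 5 1 6
f 5 6 3
f 6 1 7
f 6 7 3
f 7 1 8
f 7 8 3
f 8 1 9
f 8 9 3
f 9 1 10
f 9 10 3
f 10 1 11
f 10 11 3
f 11 1 12
f 11 12 3
f 12 1 13
f 12 13 3
f 13 1 14
f 13 14 3
f 14 1 15
f 14 15 3
f 15 1 16
f 15 16 3
f 16 1 2
f 16 2 3
f 18 20 17
f 21 18 17
f 17 20 19
f 19 21 17
f 18 24 20
f 22 18 21
f 22 24 18
f 20 24 19
f 23 21 19
f 19 24 23
f 23 22 21
f 24 22 23
f 26 28 25
f 29 26 25
f 25 28 27
f 27 29 25
f 26 32 28
f 30 26 29
f 30 32 26
f 28 32 27
f 31 29 27
f 27 32 31
f 31 30 29
f 32 30 31
f 33 44 38
f 33 38 34
f 33 34 40
f 33 40 43
f 33 43 44
f 34 38 42
f 38 44 37
f 44 43 35
f 43 40 39
f 40 34 41
f 36 42 37
f 36 37 35
f 36 35 39
f 36 39 41
f 36 41 42
f 37 42 38
f 35 37 44
f 39 35 43
f 41 39 40
f 42 41 34



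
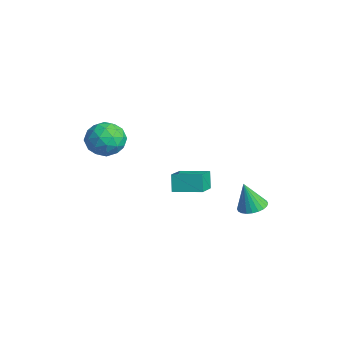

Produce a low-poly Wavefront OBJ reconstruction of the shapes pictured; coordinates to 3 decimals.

v -1.782 -3.367 1.358
v -1.228 -4.139 0.681
v -3.312 -3.501 0.259
v -2.758 -4.273 -0.418
v -3.067 -4.566 0.668
v -2.122 -4.483 1.348
v -2.418 -3.157 -0.408
v -1.473 -3.074 0.272
v -1.621 -4.009 -0.41
v -2.022 -4.88 0.255
v -2.518 -2.76 0.685
v -2.919 -3.631 1.35
v -1.371 -3.741 1.116
v -3.169 -3.899 -0.176
v -3.351 -4.071 0.463
v -3.025 -4.525 0.065
v -1.896 -3.943 1.508
v -1.57 -4.397 1.11
v -2.651 -4.649 1.102
v -2.97 -3.243 -0.17
v -2.644 -3.697 -0.568
v -1.515 -3.115 0.875
v -1.189 -3.569 0.477
v -1.889 -2.991 -0.162
v -1.276 -4.118 0.077
v -2.175 -4.198 -0.569
v -1.976 -3.541 -0.563
v -1.42 -3.492 -0.164
v -1.512 -4.631 0.467
v -2.411 -4.71 -0.179
v -2.593 -4.882 0.46
v -2.037 -4.833 0.859
v -1.743 -4.554 -0.174
v -2.129 -2.93 1.119
v -3.028 -3.009 0.473
v -2.503 -2.807 0.081
v -1.947 -2.758 0.48
v -2.365 -3.442 1.509
v -3.264 -3.522 0.863
v -3.12 -4.148 1.104
v -2.564 -4.099 1.503
v -2.797 -3.086 1.114
v -0.947 -0.688 -3.492
v -1.402 -0.534 -2.469
v -2.309 0.345 -4.252
v -2.763 0.499 -3.229
v -0.037 0.661 -3.291
v -0.491 0.815 -2.268
v -1.398 1.694 -4.051
v -1.853 1.848 -3.028
v 1.204 2.947 -4.185
v 1.776 2.351 -4.262
v 0.976 2.513 -2.515
v 1.958 2.602 -4.172
v 2.026 2.906 -4.083
v 1.969 3.217 -4.011
v 1.795 3.486 -3.964
v 1.531 3.673 -3.952
v 1.217 3.75 -3.974
v 0.901 3.704 -4.029
v 0.631 3.543 -4.108
v 0.449 3.291 -4.198
v 0.381 2.987 -4.286
v 0.438 2.677 -4.359
v 0.612 2.408 -4.405
v 0.876 2.221 -4.418
v 1.19 2.144 -4.395
v 1.506 2.19 -4.34
f 1 38 17
f 38 12 41
f 17 41 6
f 38 41 17
f 1 17 13
f 17 6 18
f 13 18 2
f 17 18 13
f 1 13 22
f 13 2 23
f 22 23 8
f 13 23 22
f 1 22 34
f 22 8 37
f 34 37 11
f 22 37 34
f 1 34 38
f 34 11 42
f 38 42 12
f 34 42 38
f 2 18 29
f 18 6 32
f 29 32 10
f 18 32 29
f 6 41 19
f 41 12 40
f 19 40 5
f 41 40 19
f 12 42 39
f 42 11 35
f 39 35 3
f 42 35 39
f 11 37 36
f 37 8 24
f 36 24 7
f 37 24 36
f 8 23 28
f 23 2 25
f 28 25 9
f 23 25 28
f 4 30 16
f 30 10 31
f 16 31 5
f 30 31 16
f 4 16 14
f 16 5 15
f 14 15 3
f 16 15 14
f 4 14 21
f 14 3 20
f 21 20 7
f 14 20 21
f 4 21 26
f 21 7 27
f 26 27 9
f 21 27 26
f 4 26 30
f 26 9 33
f 30 33 10
f 26 33 30
f 5 31 19
f 31 10 32
f 19 32 6
f 31 32 19
f 3 15 39
f 15 5 40
f 39 40 12
f 15 40 39
f 7 20 36
f 20 3 35
f 36 35 11
f 20 35 36
f 9 27 28
f 27 7 24
f 28 24 8
f 27 24 28
f 10 33 29
f 33 9 25
f 29 25 2
f 33 25 29
f 44 46 43
f 47 44 43
f 43 46 45
f 45 47 43
f 44 50 46
f 48 44 47
f 48 50 44
f 46 50 45
f 49 47 45
f 45 50 49
f 49 48 47
f 50 48 49
f 52 51 54
f 52 54 53
f 54 51 55
f 54 55 53
f 55 51 56
f 55 56 53
f 56 51 57
f 56 57 53
f 57 51 58
f 57 58 53
f 58 51 59
f 58 59 53
f 59 51 60
f 59 60 53
f 60 51 61
f 60 61 53
f 61 51 62
f 61 62 53
f 62 51 63
f 62 63 53
f 63 51 64
f 63 64 53
f 64 51 65
f 64 65 53
f 65 51 66
f 65 66 53
f 66 51 67
f 66 67 53
f 67 51 68
f 67 68 53
f 68 51 52
f 68 52 53



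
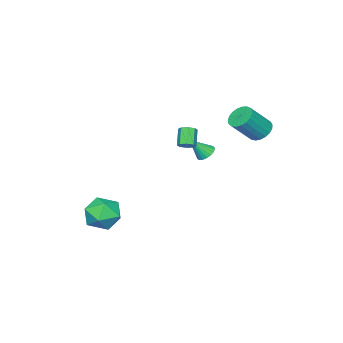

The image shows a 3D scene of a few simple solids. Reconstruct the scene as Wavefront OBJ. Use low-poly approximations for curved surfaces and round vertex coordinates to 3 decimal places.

v 2.609 2.526 2.388
v 3.033 2.407 2.645
v 2.395 1.996 3.509
v 1.971 2.114 3.252
v 2.907 2.768 2.723
v 2.269 2.357 3.587
v 2.606 2.987 2.605
v 1.968 2.576 3.469
v 2.307 2.935 2.36
v 1.669 2.524 3.224
v 2.185 2.644 2.131
v 1.547 2.233 2.995
v 2.311 2.283 2.053
v 1.673 1.872 2.917
v 2.612 2.064 2.171
v 1.974 1.653 3.035
v 2.911 2.116 2.416
v 2.273 1.705 3.28
v 3.879 -1.08 -3.664
v 4.238 -1.583 -4.716
v 3.642 -2.877 -2.884
v 4.001 -3.38 -3.936
v 4.802 -2.773 -3.246
v 4.949 -1.662 -3.728
v 2.931 -2.798 -3.872
v 3.078 -1.687 -4.354
v 3.652 -2.645 -4.844
v 4.808 -2.63 -4.457
v 3.072 -1.83 -3.143
v 4.228 -1.815 -2.756
v -1.357 0.81 -0.241
v -0.921 0.59 -0.639
v -0.623 0.23 0.881
v -0.826 0.827 -0.579
v -0.823 1.061 -0.461
v -0.912 1.251 -0.304
v -1.078 1.365 -0.137
v -1.292 1.383 0.013
v -1.518 1.302 0.119
v -1.715 1.135 0.162
v -1.851 0.913 0.136
v -1.902 0.673 0.045
v -1.858 0.456 -0.096
v -1.727 0.3 -0.261
v -1.533 0.233 -0.423
v -1.308 0.265 -0.554
v -1.092 0.392 -0.63
v -1.787 4.159 2.364
v -1.162 4.319 1.875
v 0.013 3.802 3.207
v -0.613 3.641 3.696
v -1.207 4.615 2.03
v -0.033 4.097 3.362
v -1.353 4.832 2.242
v -0.179 4.314 3.575
v -1.574 4.932 2.476
v -0.399 4.414 3.809
v -1.831 4.899 2.69
v -0.657 4.381 4.023
v -2.081 4.738 2.848
v -0.907 4.22 4.18
v -2.281 4.476 2.922
v -1.107 3.959 4.255
v -2.395 4.16 2.899
v -1.22 3.643 4.232
v -2.403 3.844 2.784
v -1.229 3.326 4.117
v -2.306 3.582 2.597
v -1.131 3.064 3.929
v -2.118 3.42 2.368
v -0.944 2.902 3.701
v -1.874 3.385 2.139
v -0.699 2.868 3.472
v -1.614 3.485 1.949
v -0.44 2.967 3.282
v -1.384 3.701 1.831
v -0.21 3.183 3.163
v -1.224 3.996 1.804
v -0.05 3.478 3.137
f 2 1 5
f 2 5 3
f 3 5 6
f 3 6 4
f 5 1 7
f 5 7 6
f 6 7 8
f 6 8 4
f 7 1 9
f 7 9 8
f 8 9 10
f 8 10 4
f 9 1 11
f 9 11 10
f 10 11 12
f 10 12 4
f 11 1 13
f 11 13 12
f 12 13 14
f 12 14 4
f 13 1 15
f 13 15 14
f 14 15 16
f 14 16 4
f 15 1 17
f 15 17 16
f 16 17 18
f 16 18 4
f 17 1 2
f 17 2 18
f 18 2 3
f 18 3 4
f 19 30 24
f 19 24 20
f 19 20 26
f 19 26 29
f 19 29 30
f 20 24 28
f 24 30 23
f 30 29 21
f 29 26 25
f 26 20 27
f 22 28 23
f 22 23 21
f 22 21 25
f 22 25 27
f 22 27 28
f 23 28 24
f 21 23 30
f 25 21 29
f 27 25 26
f 28 27 20
f 32 31 34
f 32 34 33
f 34 31 35
f 34 35 33
f 35 31 36
f 35 36 33
f 36 31 37
f 36 37 33
f 37 31 38
f 37 38 33
f 38 31 39
f 38 39 33
f 39 31 40
f 39 40 33
f 40 31 41
f 40 41 33
f 41 31 42
f 41 42 33
f 42 31 43
f 42 43 33
f 43 31 44
f 43 44 33
f 44 31 45
f 44 45 33
f 45 31 46
f 45 46 33
f 46 31 47
f 46 47 33
f 47 31 32
f 47 32 33
f 49 48 52
f 49 52 50
f 50 52 53
f 50 53 51
f 52 48 54
f 52 54 53
f 53 54 55
f 53 55 51
f 54 48 56
f 54 56 55
f 55 56 57
f 55 57 51
f 56 48 58
f 56 58 57
f 57 58 59
f 57 59 51
f 58 48 60
f 58 60 59
f 59 60 61
f 59 61 51
f 60 48 62
f 60 62 61
f 61 62 63
f 61 63 51
f 62 48 64
f 62 64 63
f 63 64 65
f 63 65 51
f 64 48 66
f 64 66 65
f 65 66 67
f 65 67 51
f 66 48 68
f 66 68 67
f 67 68 69
f 67 69 51
f 68 48 70
f 68 70 69
f 69 70 71
f 69 71 51
f 70 48 72
f 70 72 71
f 71 72 73
f 71 73 51
f 72 48 74
f 72 74 73
f 73 74 75
f 73 75 51
f 74 48 76
f 74 76 75
f 75 76 77
f 75 77 51
f 76 48 78
f 76 78 77
f 77 78 79
f 77 79 51
f 78 48 49
f 78 49 79
f 79 49 50
f 79 50 51



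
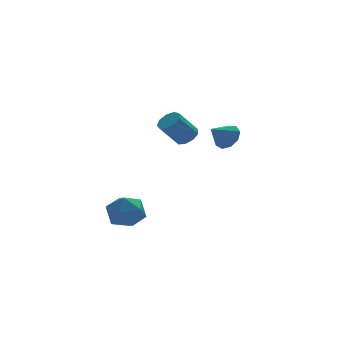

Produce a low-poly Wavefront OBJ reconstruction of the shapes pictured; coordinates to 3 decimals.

v 1.986 -2.397 2.228
v 2.372 -2.379 2.738
v 1.194 -2.563 2.832
v 2.221 -1.978 2.651
v 1.96 -1.772 2.366
v 1.711 -1.859 2.016
v 1.591 -2.197 1.765
v 1.656 -2.629 1.731
v 1.875 -2.952 1.929
v 2.146 -3.015 2.267
v 2.342 -2.789 2.587
v -1.927 -0.86 -1.006
v -1.272 -1.451 -0.973
v -2.608 -1.669 -1.967
v -1.953 -2.26 -1.934
v -2.487 -2.154 -1.239
v -2.066 -1.653 -0.645
v -1.814 -1.467 -2.295
v -1.393 -0.966 -1.701
v -1.202 -1.826 -1.769
v -1.618 -2.251 -1.116
v -2.262 -0.869 -1.824
v -2.678 -1.294 -1.171
v -0.103 -3.232 2.889
v 0.301 -3.318 3.221
v -0.474 -3.314 4.164
v -0.877 -3.228 3.831
v 0.25 -2.961 3.178
v -0.525 -2.957 4.12
v 0.034 -2.732 2.999
v -0.741 -2.728 3.941
v -0.246 -2.736 2.769
v -1.021 -2.732 3.711
v -0.459 -2.973 2.595
v -1.234 -2.969 3.537
v -0.505 -3.33 2.558
v -1.28 -3.326 3.501
v -0.363 -3.642 2.677
v -1.138 -3.638 3.619
v -0.099 -3.762 2.894
v -0.874 -3.758 3.837
v 0.164 -3.634 3.109
v -0.611 -3.63 4.052
f 2 1 4
f 2 4 3
f 4 1 5
f 4 5 3
f 5 1 6
f 5 6 3
f 6 1 7
f 6 7 3
f 7 1 8
f 7 8 3
f 8 1 9
f 8 9 3
f 9 1 10
f 9 10 3
f 10 1 11
f 10 11 3
f 11 1 2
f 11 2 3
f 12 23 17
f 12 17 13
f 12 13 19
f 12 19 22
f 12 22 23
f 13 17 21
f 17 23 16
f 23 22 14
f 22 19 18
f 19 13 20
f 15 21 16
f 15 16 14
f 15 14 18
f 15 18 20
f 15 20 21
f 16 21 17
f 14 16 23
f 18 14 22
f 20 18 19
f 21 20 13
f 25 24 28
f 25 28 26
f 26 28 29
f 26 29 27
f 28 24 30
f 28 30 29
f 29 30 31
f 29 31 27
f 30 24 32
f 30 32 31
f 31 32 33
f 31 33 27
f 32 24 34
f 32 34 33
f 33 34 35
f 33 35 27
f 34 24 36
f 34 36 35
f 35 36 37
f 35 37 27
f 36 24 38
f 36 38 37
f 37 38 39
f 37 39 27
f 38 24 40
f 38 40 39
f 39 40 41
f 39 41 27
f 40 24 42
f 40 42 41
f 41 42 43
f 41 43 27
f 42 24 25
f 42 25 43
f 43 25 26
f 43 26 27



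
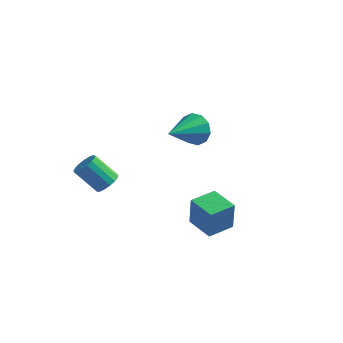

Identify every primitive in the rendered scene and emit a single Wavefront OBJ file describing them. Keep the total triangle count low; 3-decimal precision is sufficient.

v -2.675 -3.181 1.704
v -2.177 -3.392 2.149
v -3.307 -3.55 3.34
v -3.805 -3.339 2.896
v -2.183 -3.059 2.187
v -3.314 -3.218 3.379
v -2.302 -2.754 2.115
v -3.432 -2.913 3.307
v -2.506 -2.547 1.949
v -3.637 -2.706 3.14
v -2.749 -2.485 1.727
v -3.879 -2.644 2.918
v -2.975 -2.582 1.499
v -4.105 -2.741 2.691
v -3.132 -2.817 1.319
v -4.263 -2.975 2.51
v -3.184 -3.135 1.227
v -4.315 -3.293 2.418
v -3.12 -3.463 1.244
v -4.251 -3.622 2.435
v -2.954 -3.727 1.367
v -4.084 -3.885 2.558
v -2.723 -3.865 1.567
v -3.854 -4.024 2.758
v -2.482 -3.847 1.798
v -3.613 -4.006 2.99
v -2.285 -3.676 2.009
v -3.415 -3.835 3.2
v 1.719 -3.43 0.462
v 1.821 -3.519 2.096
v 2.4 -2.196 0.486
v 2.503 -2.284 2.12
v 3.037 -4.156 0.34
v 3.14 -4.244 1.974
v 3.719 -2.921 0.364
v 3.821 -3.01 1.998
v -0.658 2.679 2.414
v -0.315 2.264 1.572
v -1.282 0.801 3.086
v 0.143 2.26 1.987
v 0.295 2.416 2.565
v 0.083 2.673 3.086
v -0.412 2.932 3.35
v -1.001 3.094 3.257
v -1.459 3.098 2.842
v -1.611 2.942 2.264
v -1.399 2.685 1.743
v -0.904 2.426 1.479
f 2 1 5
f 2 5 3
f 3 5 6
f 3 6 4
f 5 1 7
f 5 7 6
f 6 7 8
f 6 8 4
f 7 1 9
f 7 9 8
f 8 9 10
f 8 10 4
f 9 1 11
f 9 11 10
f 10 11 12
f 10 12 4
f 11 1 13
f 11 13 12
f 12 13 14
f 12 14 4
f 13 1 15
f 13 15 14
f 14 15 16
f 14 16 4
f 15 1 17
f 15 17 16
f 16 17 18
f 16 18 4
f 17 1 19
f 17 19 18
f 18 19 20
f 18 20 4
f 19 1 21
f 19 21 20
f 20 21 22
f 20 22 4
f 21 1 23
f 21 23 22
f 22 23 24
f 22 24 4
f 23 1 25
f 23 25 24
f 24 25 26
f 24 26 4
f 25 1 27
f 25 27 26
f 26 27 28
f 26 28 4
f 27 1 2
f 27 2 28
f 28 2 3
f 28 3 4
f 30 32 29
f 33 30 29
f 29 32 31
f 31 33 29
f 30 36 32
f 34 30 33
f 34 36 30
f 32 36 31
f 35 33 31
f 31 36 35
f 35 34 33
f 36 34 35
f 38 37 40
f 38 40 39
f 40 37 41
f 40 41 39
f 41 37 42
f 41 42 39
f 42 37 43
f 42 43 39
f 43 37 44
f 43 44 39
f 44 37 45
f 44 45 39
f 45 37 46
f 45 46 39
f 46 37 47
f 46 47 39
f 47 37 48
f 47 48 39
f 48 37 38
f 48 38 39



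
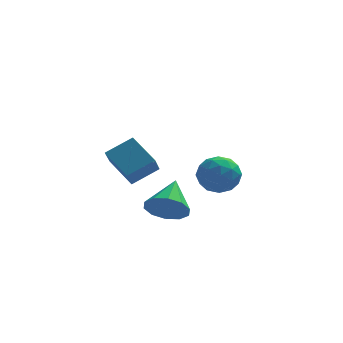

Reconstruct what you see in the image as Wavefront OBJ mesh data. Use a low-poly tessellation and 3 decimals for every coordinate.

v -1.57 -4 3.904
v -0.375 -3.505 4.603
v -1.401 -3.111 2.985
v -0.206 -2.616 3.683
v -0.594 -5.104 3.017
v 0.601 -4.609 3.715
v -0.425 -4.215 2.097
v 0.77 -3.72 2.796
v 1.086 -4.586 0.775
v 1.642 -4.229 -0.041
v 1.474 -2.974 1.745
v 1.027 -4.035 -0.117
v 0.435 -4.051 0.148
v 0.091 -4.271 0.652
v 0.127 -4.612 1.203
v 0.529 -4.942 1.591
v 1.144 -5.136 1.667
v 1.736 -5.12 1.403
v 2.08 -4.9 0.899
v 2.044 -4.559 0.347
v 2.89 1.612 0.972
v 3.399 2.355 0.282
v 3.541 0.225 -0.042
v 4.05 0.968 -0.732
v 4.425 0.832 0.331
v 4.023 1.689 0.957
v 2.917 0.891 -0.717
v 2.515 1.748 -0.091
v 3.416 1.91 -0.763
v 4.348 1.874 -0.115
v 2.592 0.706 0.355
v 3.524 0.67 1.003
v 3.087 2.105 0.716
v 3.853 0.475 -0.476
v 4.073 0.395 0.149
v 4.372 0.832 -0.257
v 3.454 1.714 1.113
v 3.753 2.151 0.707
v 4.356 1.256 0.736
v 3.187 0.429 -0.467
v 3.486 0.866 -0.873
v 2.568 1.748 0.497
v 2.867 2.185 0.091
v 2.584 1.324 -0.496
v 3.396 2.281 -0.304
v 3.779 1.465 -0.9
v 3.113 1.42 -0.891
v 2.876 1.923 -0.523
v 3.944 2.259 0.077
v 4.327 1.444 -0.519
v 4.547 1.364 0.106
v 4.311 1.868 0.474
v 3.954 1.998 -0.537
v 2.613 1.136 0.759
v 2.996 0.321 0.163
v 2.629 0.712 -0.234
v 2.393 1.216 0.134
v 3.161 1.115 1.14
v 3.544 0.299 0.544
v 4.064 0.657 0.763
v 3.827 1.16 1.131
v 2.986 0.582 0.777
f 2 4 1
f 5 2 1
f 1 4 3
f 3 5 1
f 2 8 4
f 6 2 5
f 6 8 2
f 4 8 3
f 7 5 3
f 3 8 7
f 7 6 5
f 8 6 7
f 10 9 12
f 10 12 11
f 12 9 13
f 12 13 11
f 13 9 14
f 13 14 11
f 14 9 15
f 14 15 11
f 15 9 16
f 15 16 11
f 16 9 17
f 16 17 11
f 17 9 18
f 17 18 11
f 18 9 19
f 18 19 11
f 19 9 20
f 19 20 11
f 20 9 10
f 20 10 11
f 21 58 37
f 58 32 61
f 37 61 26
f 58 61 37
f 21 37 33
f 37 26 38
f 33 38 22
f 37 38 33
f 21 33 42
f 33 22 43
f 42 43 28
f 33 43 42
f 21 42 54
f 42 28 57
f 54 57 31
f 42 57 54
f 21 54 58
f 54 31 62
f 58 62 32
f 54 62 58
f 22 38 49
f 38 26 52
f 49 52 30
f 38 52 49
f 26 61 39
f 61 32 60
f 39 60 25
f 61 60 39
f 32 62 59
f 62 31 55
f 59 55 23
f 62 55 59
f 31 57 56
f 57 28 44
f 56 44 27
f 57 44 56
f 28 43 48
f 43 22 45
f 48 45 29
f 43 45 48
f 24 50 36
f 50 30 51
f 36 51 25
f 50 51 36
f 24 36 34
f 36 25 35
f 34 35 23
f 36 35 34
f 24 34 41
f 34 23 40
f 41 40 27
f 34 40 41
f 24 41 46
f 41 27 47
f 46 47 29
f 41 47 46
f 24 46 50
f 46 29 53
f 50 53 30
f 46 53 50
f 25 51 39
f 51 30 52
f 39 52 26
f 51 52 39
f 23 35 59
f 35 25 60
f 59 60 32
f 35 60 59
f 27 40 56
f 40 23 55
f 56 55 31
f 40 55 56
f 29 47 48
f 47 27 44
f 48 44 28
f 47 44 48
f 30 53 49
f 53 29 45
f 49 45 22
f 53 45 49



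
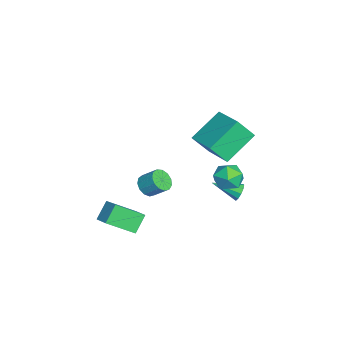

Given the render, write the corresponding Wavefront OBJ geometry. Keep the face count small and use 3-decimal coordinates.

v -1.812 4.495 -3.074
v -1.59 4.686 -2.596
v -1.948 3.085 -2.446
v -1.933 4.727 -2.579
v -2.23 4.68 -2.75
v -2.367 4.562 -3.046
v -2.292 4.418 -3.351
v -2.033 4.304 -3.551
v -1.69 4.263 -3.569
v -1.393 4.311 -3.397
v -1.256 4.429 -3.102
v -1.331 4.572 -2.796
v 1.098 -1.153 -3.635
v 1.399 -2.596 -2.602
v 0.405 -0.696 -2.796
v 0.706 -2.139 -1.763
v 1.954 -0.661 -3.197
v 2.255 -2.104 -2.164
v 1.261 -0.204 -2.358
v 1.562 -1.647 -1.325
v -3.704 -0.273 -4.168
v -3.421 0.11 -4.695
v -3.114 0.896 -3.959
v -3.396 0.513 -3.432
v -3.802 0.228 -4.662
v -3.494 1.014 -3.925
v -4.152 0.187 -4.472
v -3.844 0.973 -3.735
v -4.359 -0 -4.185
v -4.052 0.786 -3.449
v -4.359 -0.274 -3.894
v -4.051 0.512 -3.157
v -4.15 -0.547 -3.689
v -3.843 0.239 -2.953
v -3.8 -0.734 -3.636
v -3.492 0.052 -2.9
v -3.419 -0.774 -3.753
v -3.112 0.012 -3.016
v -3.129 -0.655 -4.001
v -2.821 0.131 -3.265
v -3.021 -0.414 -4.302
v -2.714 0.371 -3.566
v -3.13 -0.129 -4.561
v -2.822 0.656 -3.825
v -0.031 4.634 -0.512
v 0.451 4.565 0.237
v -0.011 3.195 -0.657
v 0.471 3.126 0.092
v -0.383 3.388 0.133
v -0.395 4.277 0.222
v 0.835 3.483 -0.642
v 0.823 4.372 -0.553
v 0.986 3.853 0.157
v 0.234 3.795 0.636
v 0.206 3.965 -1.056
v -0.546 3.907 -0.577
v -0.799 2.913 0.936
v -0.645 2.05 2.066
v -1.893 4.254 2.108
v -1.739 3.392 3.238
v 0.799 3.808 1.402
v 0.953 2.946 2.532
v -0.295 5.15 2.574
v -0.141 4.287 3.704
f 2 1 4
f 2 4 3
f 4 1 5
f 4 5 3
f 5 1 6
f 5 6 3
f 6 1 7
f 6 7 3
f 7 1 8
f 7 8 3
f 8 1 9
f 8 9 3
f 9 1 10
f 9 10 3
f 10 1 11
f 10 11 3
f 11 1 12
f 11 12 3
f 12 1 2
f 12 2 3
f 14 16 13
f 17 14 13
f 13 16 15
f 15 17 13
f 14 20 16
f 18 14 17
f 18 20 14
f 16 20 15
f 19 17 15
f 15 20 19
f 19 18 17
f 20 18 19
f 22 21 25
f 22 25 23
f 23 25 26
f 23 26 24
f 25 21 27
f 25 27 26
f 26 27 28
f 26 28 24
f 27 21 29
f 27 29 28
f 28 29 30
f 28 30 24
f 29 21 31
f 29 31 30
f 30 31 32
f 30 32 24
f 31 21 33
f 31 33 32
f 32 33 34
f 32 34 24
f 33 21 35
f 33 35 34
f 34 35 36
f 34 36 24
f 35 21 37
f 35 37 36
f 36 37 38
f 36 38 24
f 37 21 39
f 37 39 38
f 38 39 40
f 38 40 24
f 39 21 41
f 39 41 40
f 40 41 42
f 40 42 24
f 41 21 43
f 41 43 42
f 42 43 44
f 42 44 24
f 43 21 22
f 43 22 44
f 44 22 23
f 44 23 24
f 45 56 50
f 45 50 46
f 45 46 52
f 45 52 55
f 45 55 56
f 46 50 54
f 50 56 49
f 56 55 47
f 55 52 51
f 52 46 53
f 48 54 49
f 48 49 47
f 48 47 51
f 48 51 53
f 48 53 54
f 49 54 50
f 47 49 56
f 51 47 55
f 53 51 52
f 54 53 46
f 58 60 57
f 61 58 57
f 57 60 59
f 59 61 57
f 58 64 60
f 62 58 61
f 62 64 58
f 60 64 59
f 63 61 59
f 59 64 63
f 63 62 61
f 64 62 63



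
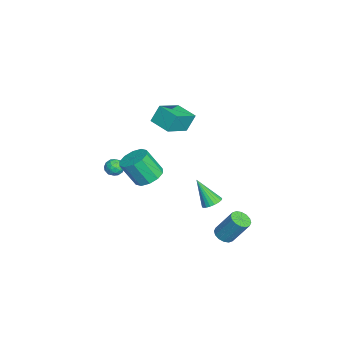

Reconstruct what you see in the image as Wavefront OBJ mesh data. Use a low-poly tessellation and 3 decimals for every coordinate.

v 0.993 3.177 -4.785
v 1.365 2.657 -4.555
v 1.699 3.622 -2.906
v 1.327 4.143 -3.135
v 1.594 2.865 -4.724
v 1.928 3.83 -3.074
v 1.661 3.157 -4.908
v 1.995 4.122 -3.259
v 1.55 3.454 -5.06
v 1.884 4.42 -3.41
v 1.289 3.678 -5.137
v 1.623 4.643 -3.488
v 0.949 3.767 -5.121
v 1.283 4.732 -3.471
v 0.621 3.698 -5.014
v 0.955 4.663 -3.365
v 0.392 3.49 -4.846
v 0.726 4.455 -3.196
v 0.325 3.198 -4.661
v 0.659 4.163 -3.012
v 0.436 2.9 -4.51
v 0.77 3.866 -2.86
v 0.697 2.677 -4.432
v 1.031 3.642 -2.783
v 1.037 2.588 -4.449
v 1.371 3.553 -2.799
v -1.175 -1.172 3.532
v -1.438 -0.661 4.653
v -2.486 -0.127 2.749
v -2.749 0.383 3.87
v -0.211 -0.143 3.29
v -0.474 0.367 4.411
v -1.522 0.901 2.507
v -1.785 1.412 3.628
v -3.545 -3.123 -1.745
v -3.042 -3.108 -2.177
v -4.018 -3.892 -2.323
v -3.515 -3.877 -2.755
v -3.419 -4.111 -2.142
v -3.127 -3.636 -1.785
v -3.933 -3.364 -2.715
v -3.641 -2.889 -2.358
v -3.282 -3.257 -2.776
v -2.965 -3.718 -2.422
v -4.095 -3.282 -2.078
v -3.778 -3.743 -1.724
v -3.252 -3.048 -1.91
v -3.808 -3.952 -2.59
v -3.752 -4.089 -2.23
v -3.456 -4.081 -2.483
v -3.302 -3.358 -1.68
v -3.006 -3.349 -1.934
v -3.228 -3.939 -1.913
v -4.054 -3.651 -2.566
v -3.758 -3.642 -2.82
v -3.604 -2.919 -2.017
v -3.308 -2.911 -2.27
v -3.832 -3.061 -2.587
v -3.098 -3.127 -2.516
v -3.376 -3.579 -2.856
v -3.621 -3.278 -2.832
v -3.449 -2.998 -2.622
v -2.911 -3.398 -2.308
v -3.189 -3.85 -2.648
v -3.133 -3.987 -2.288
v -2.961 -3.708 -2.078
v -3.052 -3.486 -2.66
v -3.871 -3.15 -1.852
v -4.149 -3.602 -2.192
v -4.099 -3.292 -2.422
v -3.927 -3.013 -2.212
v -3.684 -3.421 -1.644
v -3.962 -3.873 -1.984
v -3.611 -4.002 -1.878
v -3.439 -3.722 -1.668
v -4.008 -3.514 -1.84
v 0.843 -1.17 0.107
v 1.549 -0.633 0.447
v 1.503 -1.553 1.993
v 0.797 -2.09 1.653
v 1.041 -0.374 0.586
v 0.995 -1.294 2.132
v 0.457 -0.419 0.542
v 0.411 -1.338 2.089
v 0.021 -0.751 0.332
v -0.025 -1.67 1.878
v -0.102 -1.243 0.036
v -0.147 -2.162 1.582
v 0.137 -1.707 -0.233
v 0.091 -2.627 1.313
v 0.645 -1.966 -0.372
v 0.599 -2.886 1.174
v 1.229 -1.922 -0.329
v 1.183 -2.841 1.218
v 1.665 -1.59 -0.118
v 1.619 -2.509 1.428
v 1.787 -1.098 0.178
v 1.742 -2.017 1.724
v 1.758 2.464 -1.413
v 2.33 2.154 -1.411
v 1.262 1.556 0.193
v 2.386 2.377 -1.268
v 2.333 2.614 -1.15
v 2.181 2.826 -1.078
v 1.956 2.974 -1.063
v 1.697 3.035 -1.109
v 1.448 2.997 -1.208
v 1.253 2.866 -1.342
v 1.145 2.666 -1.488
v 1.143 2.431 -1.621
v 1.248 2.201 -1.719
v 1.441 2.017 -1.763
v 1.688 1.91 -1.747
v 1.948 1.899 -1.673
v 2.175 1.985 -1.554
f 2 1 5
f 2 5 3
f 3 5 6
f 3 6 4
f 5 1 7
f 5 7 6
f 6 7 8
f 6 8 4
f 7 1 9
f 7 9 8
f 8 9 10
f 8 10 4
f 9 1 11
f 9 11 10
f 10 11 12
f 10 12 4
f 11 1 13
f 11 13 12
f 12 13 14
f 12 14 4
f 13 1 15
f 13 15 14
f 14 15 16
f 14 16 4
f 15 1 17
f 15 17 16
f 16 17 18
f 16 18 4
f 17 1 19
f 17 19 18
f 18 19 20
f 18 20 4
f 19 1 21
f 19 21 20
f 20 21 22
f 20 22 4
f 21 1 23
f 21 23 22
f 22 23 24
f 22 24 4
f 23 1 25
f 23 25 24
f 24 25 26
f 24 26 4
f 25 1 2
f 25 2 26
f 26 2 3
f 26 3 4
f 28 30 27
f 31 28 27
f 27 30 29
f 29 31 27
f 28 34 30
f 32 28 31
f 32 34 28
f 30 34 29
f 33 31 29
f 29 34 33
f 33 32 31
f 34 32 33
f 35 72 51
f 72 46 75
f 51 75 40
f 72 75 51
f 35 51 47
f 51 40 52
f 47 52 36
f 51 52 47
f 35 47 56
f 47 36 57
f 56 57 42
f 47 57 56
f 35 56 68
f 56 42 71
f 68 71 45
f 56 71 68
f 35 68 72
f 68 45 76
f 72 76 46
f 68 76 72
f 36 52 63
f 52 40 66
f 63 66 44
f 52 66 63
f 40 75 53
f 75 46 74
f 53 74 39
f 75 74 53
f 46 76 73
f 76 45 69
f 73 69 37
f 76 69 73
f 45 71 70
f 71 42 58
f 70 58 41
f 71 58 70
f 42 57 62
f 57 36 59
f 62 59 43
f 57 59 62
f 38 64 50
f 64 44 65
f 50 65 39
f 64 65 50
f 38 50 48
f 50 39 49
f 48 49 37
f 50 49 48
f 38 48 55
f 48 37 54
f 55 54 41
f 48 54 55
f 38 55 60
f 55 41 61
f 60 61 43
f 55 61 60
f 38 60 64
f 60 43 67
f 64 67 44
f 60 67 64
f 39 65 53
f 65 44 66
f 53 66 40
f 65 66 53
f 37 49 73
f 49 39 74
f 73 74 46
f 49 74 73
f 41 54 70
f 54 37 69
f 70 69 45
f 54 69 70
f 43 61 62
f 61 41 58
f 62 58 42
f 61 58 62
f 44 67 63
f 67 43 59
f 63 59 36
f 67 59 63
f 78 77 81
f 78 81 79
f 79 81 82
f 79 82 80
f 81 77 83
f 81 83 82
f 82 83 84
f 82 84 80
f 83 77 85
f 83 85 84
f 84 85 86
f 84 86 80
f 85 77 87
f 85 87 86
f 86 87 88
f 86 88 80
f 87 77 89
f 87 89 88
f 88 89 90
f 88 90 80
f 89 77 91
f 89 91 90
f 90 91 92
f 90 92 80
f 91 77 93
f 91 93 92
f 92 93 94
f 92 94 80
f 93 77 95
f 93 95 94
f 94 95 96
f 94 96 80
f 95 77 97
f 95 97 96
f 96 97 98
f 96 98 80
f 97 77 78
f 97 78 98
f 98 78 79
f 98 79 80
f 100 99 102
f 100 102 101
f 102 99 103
f 102 103 101
f 103 99 104
f 103 104 101
f 104 99 105
f 104 105 101
f 105 99 106
f 105 106 101
f 106 99 107
f 106 107 101
f 107 99 108
f 107 108 101
f 108 99 109
f 108 109 101
f 109 99 110
f 109 110 101
f 110 99 111
f 110 111 101
f 111 99 112
f 111 112 101
f 112 99 113
f 112 113 101
f 113 99 114
f 113 114 101
f 114 99 115
f 114 115 101
f 115 99 100
f 115 100 101

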